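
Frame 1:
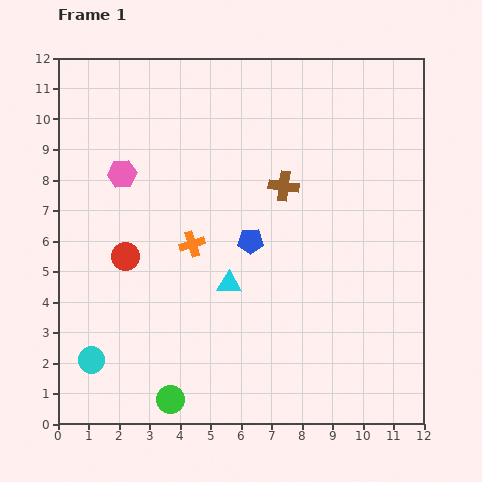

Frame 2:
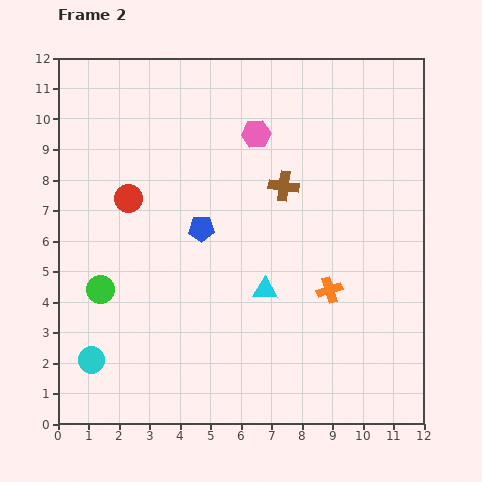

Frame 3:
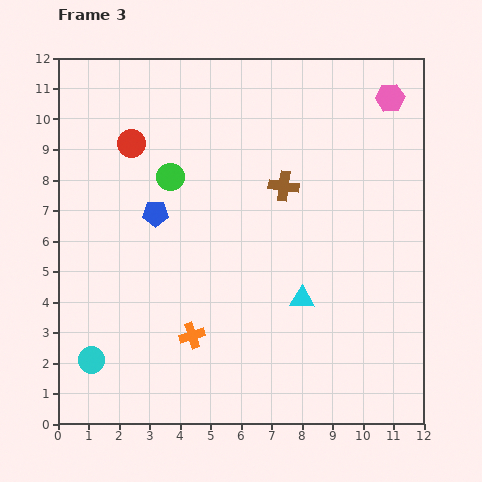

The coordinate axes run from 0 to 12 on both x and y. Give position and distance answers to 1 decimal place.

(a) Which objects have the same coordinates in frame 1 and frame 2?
the cyan circle, the brown cross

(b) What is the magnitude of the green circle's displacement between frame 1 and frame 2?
4.3

The green circle moved from (3.7, 0.8) to (1.4, 4.4), a distance of √(2.3² + 3.6²) ≈ 4.3.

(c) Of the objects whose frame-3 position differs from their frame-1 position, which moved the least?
the cyan triangle

(moved 2.5)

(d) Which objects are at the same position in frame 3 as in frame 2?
the cyan circle, the brown cross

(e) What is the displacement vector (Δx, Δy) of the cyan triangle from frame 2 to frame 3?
(1.2, -0.3)

The cyan triangle was at (6.8, 4.4) in frame 2 and (8.0, 4.1) in frame 3.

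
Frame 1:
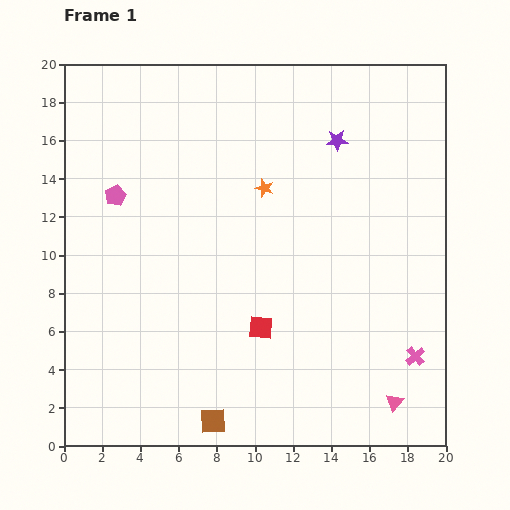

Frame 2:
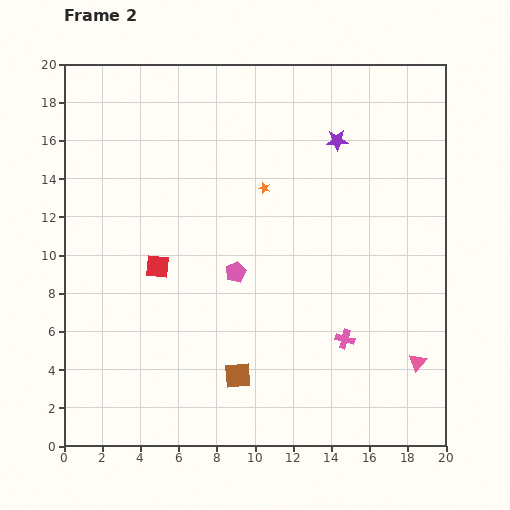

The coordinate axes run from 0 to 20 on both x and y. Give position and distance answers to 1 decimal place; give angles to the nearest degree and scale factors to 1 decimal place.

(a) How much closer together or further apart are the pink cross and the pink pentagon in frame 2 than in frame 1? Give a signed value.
-11.1

Distance in frame 1: 17.8. Distance in frame 2: 6.7.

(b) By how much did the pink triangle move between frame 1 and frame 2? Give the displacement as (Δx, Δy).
(1.2, 2.1)

The pink triangle was at (17.3, 2.3) in frame 1 and (18.5, 4.4) in frame 2.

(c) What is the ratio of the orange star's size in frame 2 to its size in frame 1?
0.6×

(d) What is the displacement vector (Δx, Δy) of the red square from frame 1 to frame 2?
(-5.4, 3.2)

The red square was at (10.3, 6.2) in frame 1 and (4.9, 9.4) in frame 2.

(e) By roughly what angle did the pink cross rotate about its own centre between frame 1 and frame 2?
33° counter-clockwise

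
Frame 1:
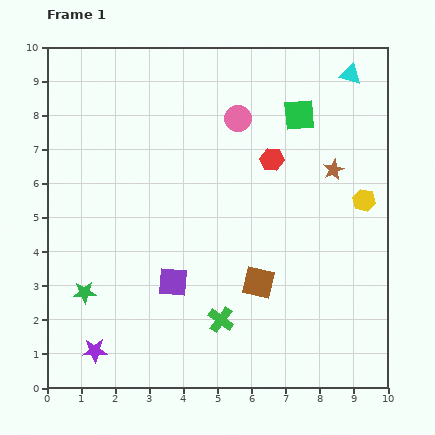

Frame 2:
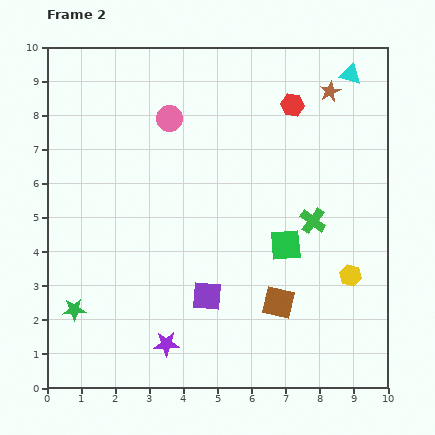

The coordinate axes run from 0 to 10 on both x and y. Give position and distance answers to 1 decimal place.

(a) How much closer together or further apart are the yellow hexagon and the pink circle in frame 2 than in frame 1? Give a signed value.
+2.6

Distance in frame 1: 4.4. Distance in frame 2: 7.0.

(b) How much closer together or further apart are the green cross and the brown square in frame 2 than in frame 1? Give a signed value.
+1.0

Distance in frame 1: 1.6. Distance in frame 2: 2.6.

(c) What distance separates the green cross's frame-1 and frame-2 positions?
4.0

The green cross moved from (5.1, 2.0) to (7.8, 4.9), a distance of √(2.7² + 2.9²) ≈ 4.0.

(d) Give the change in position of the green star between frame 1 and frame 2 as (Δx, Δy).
(-0.3, -0.5)

The green star was at (1.1, 2.8) in frame 1 and (0.8, 2.3) in frame 2.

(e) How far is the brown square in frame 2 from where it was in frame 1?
0.8

The brown square moved from (6.2, 3.1) to (6.8, 2.5), a distance of √(0.6² + 0.6²) ≈ 0.8.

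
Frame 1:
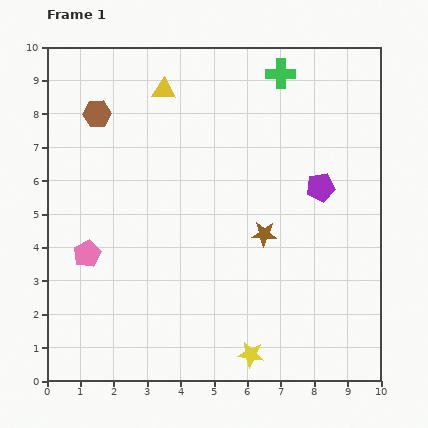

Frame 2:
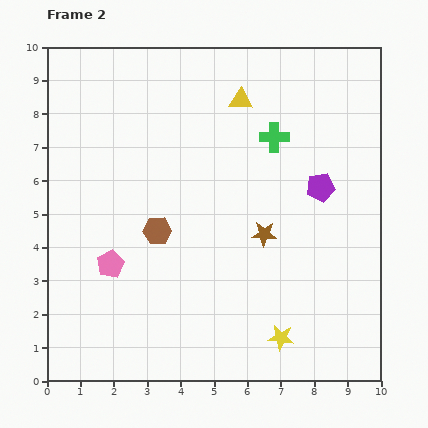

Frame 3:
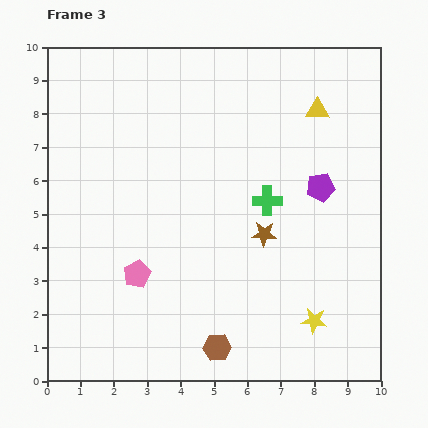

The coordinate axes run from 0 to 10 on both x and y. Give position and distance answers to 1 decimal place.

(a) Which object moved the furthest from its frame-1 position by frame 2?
the brown hexagon

(moved 3.9; next 2.3)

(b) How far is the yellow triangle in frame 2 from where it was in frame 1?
2.3

The yellow triangle moved from (3.5, 8.7) to (5.8, 8.4), a distance of √(2.3² + 0.3²) ≈ 2.3.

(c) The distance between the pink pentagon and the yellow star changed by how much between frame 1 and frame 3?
-0.2

Distance in frame 1: 5.7. Distance in frame 3: 5.5.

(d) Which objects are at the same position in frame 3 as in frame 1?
the brown star, the purple pentagon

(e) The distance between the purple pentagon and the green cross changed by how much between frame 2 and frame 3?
-0.5

Distance in frame 2: 2.1. Distance in frame 3: 1.6.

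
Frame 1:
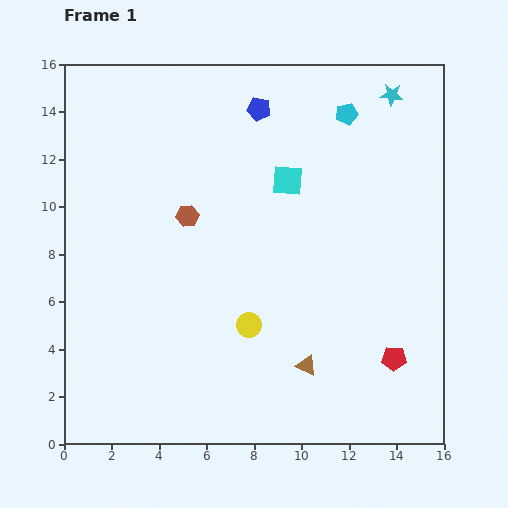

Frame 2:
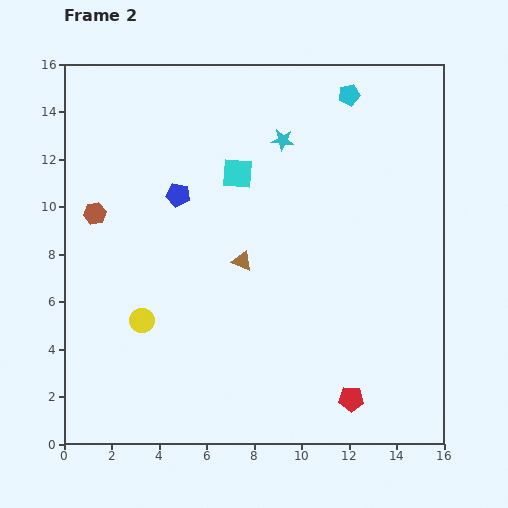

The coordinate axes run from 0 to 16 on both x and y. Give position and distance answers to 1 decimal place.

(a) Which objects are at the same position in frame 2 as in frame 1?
none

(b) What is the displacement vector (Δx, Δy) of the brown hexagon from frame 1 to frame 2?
(-3.9, 0.1)

The brown hexagon was at (5.2, 9.6) in frame 1 and (1.3, 9.7) in frame 2.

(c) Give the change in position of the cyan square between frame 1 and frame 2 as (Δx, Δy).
(-2.1, 0.3)

The cyan square was at (9.4, 11.1) in frame 1 and (7.3, 11.4) in frame 2.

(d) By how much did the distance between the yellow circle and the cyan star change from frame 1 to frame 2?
-1.8

Distance in frame 1: 11.4. Distance in frame 2: 9.6.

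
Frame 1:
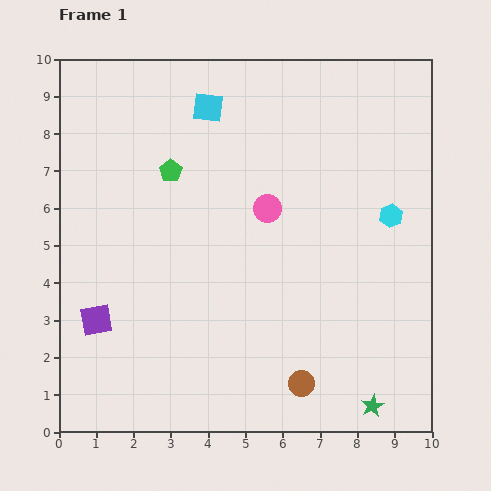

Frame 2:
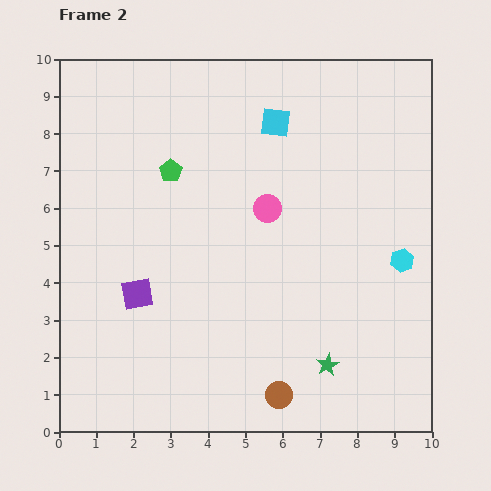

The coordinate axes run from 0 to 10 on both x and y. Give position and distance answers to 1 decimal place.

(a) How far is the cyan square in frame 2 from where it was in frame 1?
1.8

The cyan square moved from (4.0, 8.7) to (5.8, 8.3), a distance of √(1.8² + 0.4²) ≈ 1.8.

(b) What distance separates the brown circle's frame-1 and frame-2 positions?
0.7

The brown circle moved from (6.5, 1.3) to (5.9, 1.0), a distance of √(0.6² + 0.3²) ≈ 0.7.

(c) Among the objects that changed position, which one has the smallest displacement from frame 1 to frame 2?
the brown circle

(moved 0.7)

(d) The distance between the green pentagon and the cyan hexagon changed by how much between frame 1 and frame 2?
+0.6

Distance in frame 1: 6.0. Distance in frame 2: 6.6.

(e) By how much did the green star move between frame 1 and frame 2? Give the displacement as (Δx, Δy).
(-1.2, 1.1)

The green star was at (8.4, 0.7) in frame 1 and (7.2, 1.8) in frame 2.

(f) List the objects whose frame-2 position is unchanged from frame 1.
the pink circle, the green pentagon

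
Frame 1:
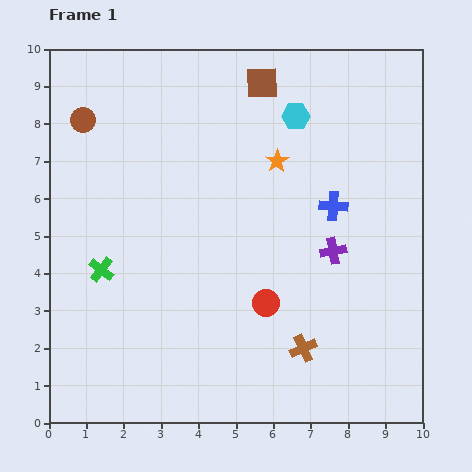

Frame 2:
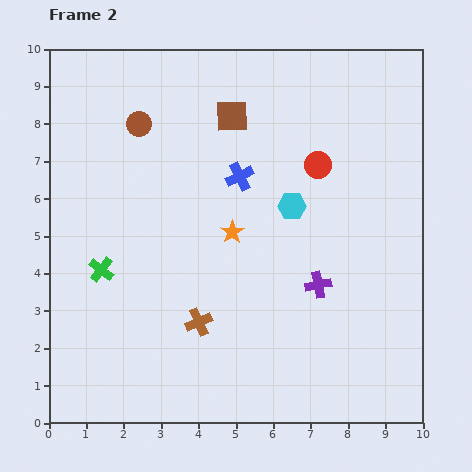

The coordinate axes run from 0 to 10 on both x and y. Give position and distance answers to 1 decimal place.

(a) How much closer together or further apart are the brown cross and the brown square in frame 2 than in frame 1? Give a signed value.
-1.6

Distance in frame 1: 7.2. Distance in frame 2: 5.6.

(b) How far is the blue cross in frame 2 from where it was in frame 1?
2.6

The blue cross moved from (7.6, 5.8) to (5.1, 6.6), a distance of √(2.5² + 0.8²) ≈ 2.6.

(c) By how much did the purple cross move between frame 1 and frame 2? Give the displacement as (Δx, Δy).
(-0.4, -0.9)

The purple cross was at (7.6, 4.6) in frame 1 and (7.2, 3.7) in frame 2.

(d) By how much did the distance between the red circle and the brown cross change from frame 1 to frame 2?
+3.7

Distance in frame 1: 1.6. Distance in frame 2: 5.3.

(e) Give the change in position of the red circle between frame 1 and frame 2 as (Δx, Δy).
(1.4, 3.7)

The red circle was at (5.8, 3.2) in frame 1 and (7.2, 6.9) in frame 2.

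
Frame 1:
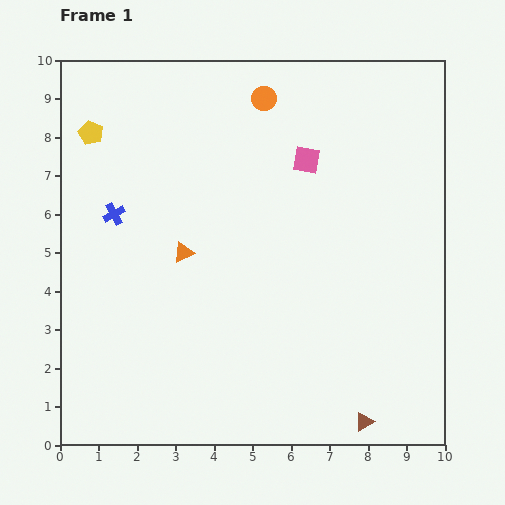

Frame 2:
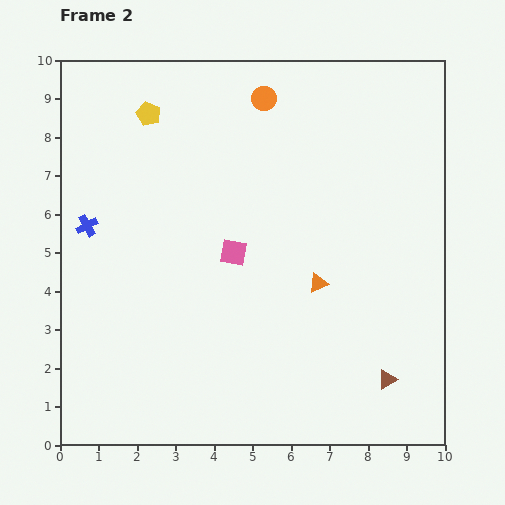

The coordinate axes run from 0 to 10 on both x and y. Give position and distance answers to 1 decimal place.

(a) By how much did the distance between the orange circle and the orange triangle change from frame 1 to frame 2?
+0.5

Distance in frame 1: 4.5. Distance in frame 2: 5.0.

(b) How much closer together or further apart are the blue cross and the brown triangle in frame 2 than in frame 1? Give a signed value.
+0.3

Distance in frame 1: 8.5. Distance in frame 2: 8.8.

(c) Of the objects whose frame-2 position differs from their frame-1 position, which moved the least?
the blue cross

(moved 0.8)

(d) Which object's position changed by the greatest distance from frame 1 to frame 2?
the orange triangle

(moved 3.6; next 3.1)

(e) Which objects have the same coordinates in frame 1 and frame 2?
the orange circle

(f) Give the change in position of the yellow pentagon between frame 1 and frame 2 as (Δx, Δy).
(1.5, 0.5)

The yellow pentagon was at (0.8, 8.1) in frame 1 and (2.3, 8.6) in frame 2.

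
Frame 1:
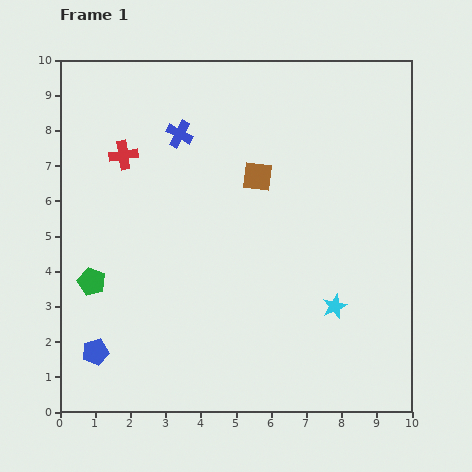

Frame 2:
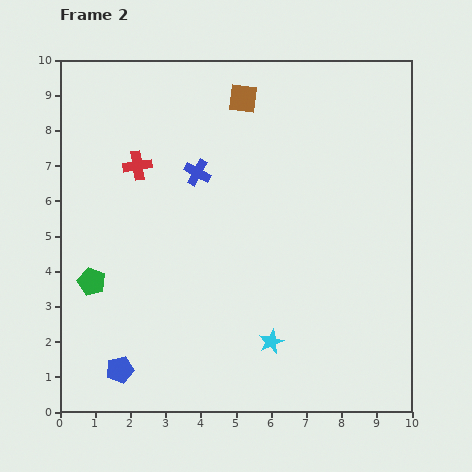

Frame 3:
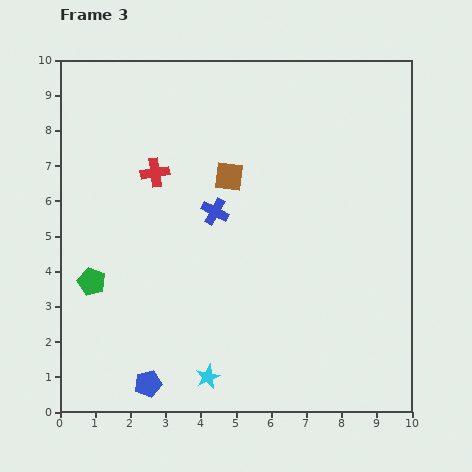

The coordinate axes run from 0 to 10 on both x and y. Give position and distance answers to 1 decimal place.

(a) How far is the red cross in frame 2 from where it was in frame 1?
0.5

The red cross moved from (1.8, 7.3) to (2.2, 7.0), a distance of √(0.4² + 0.3²) ≈ 0.5.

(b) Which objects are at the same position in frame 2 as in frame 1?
the green pentagon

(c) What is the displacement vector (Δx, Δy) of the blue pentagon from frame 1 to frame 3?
(1.5, -0.9)

The blue pentagon was at (1.0, 1.7) in frame 1 and (2.5, 0.8) in frame 3.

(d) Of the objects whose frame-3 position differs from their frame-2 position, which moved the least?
the red cross

(moved 0.5)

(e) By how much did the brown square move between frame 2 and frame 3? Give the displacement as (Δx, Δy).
(-0.4, -2.2)

The brown square was at (5.2, 8.9) in frame 2 and (4.8, 6.7) in frame 3.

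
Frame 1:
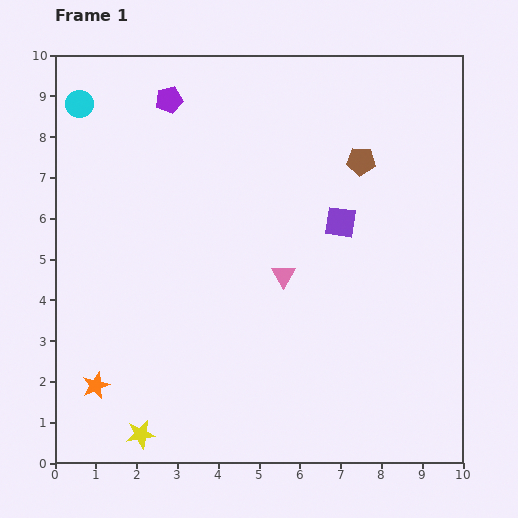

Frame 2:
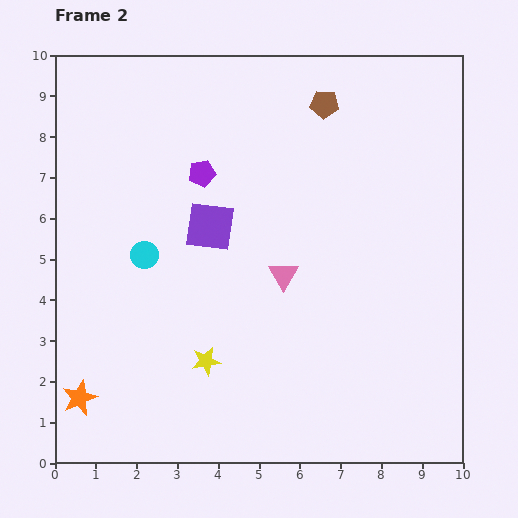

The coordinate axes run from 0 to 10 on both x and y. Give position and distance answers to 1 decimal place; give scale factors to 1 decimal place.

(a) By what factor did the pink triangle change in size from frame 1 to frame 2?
1.3×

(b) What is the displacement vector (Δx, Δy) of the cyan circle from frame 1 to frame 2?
(1.6, -3.7)

The cyan circle was at (0.6, 8.8) in frame 1 and (2.2, 5.1) in frame 2.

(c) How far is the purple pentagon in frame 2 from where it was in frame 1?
2.0

The purple pentagon moved from (2.8, 8.9) to (3.6, 7.1), a distance of √(0.8² + 1.8²) ≈ 2.0.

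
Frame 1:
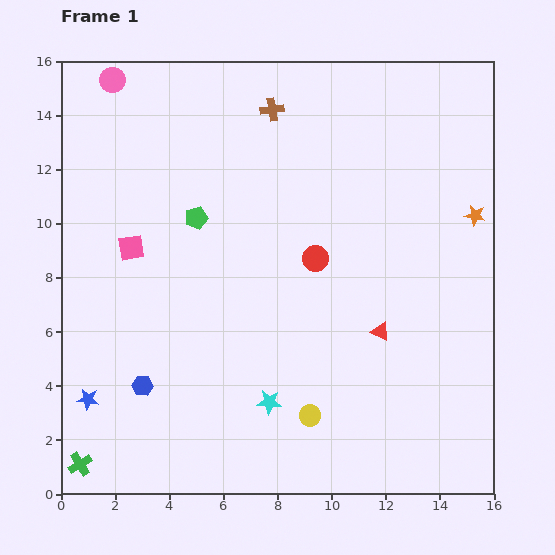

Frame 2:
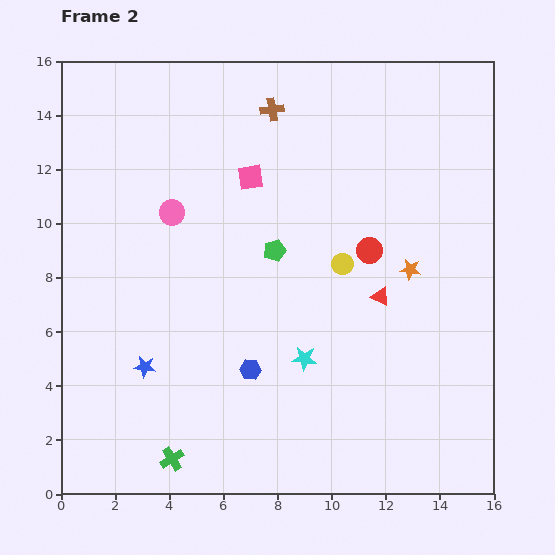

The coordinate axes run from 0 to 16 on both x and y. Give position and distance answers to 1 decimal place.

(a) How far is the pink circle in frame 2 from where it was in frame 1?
5.4

The pink circle moved from (1.9, 15.3) to (4.1, 10.4), a distance of √(2.2² + 4.9²) ≈ 5.4.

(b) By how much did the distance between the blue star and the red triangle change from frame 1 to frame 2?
-2.0

Distance in frame 1: 11.1. Distance in frame 2: 9.1.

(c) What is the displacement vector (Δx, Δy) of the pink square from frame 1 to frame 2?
(4.4, 2.6)

The pink square was at (2.6, 9.1) in frame 1 and (7.0, 11.7) in frame 2.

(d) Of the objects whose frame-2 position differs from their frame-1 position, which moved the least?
the red triangle

(moved 1.3)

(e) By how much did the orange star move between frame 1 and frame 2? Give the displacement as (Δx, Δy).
(-2.4, -2.0)

The orange star was at (15.3, 10.3) in frame 1 and (12.9, 8.3) in frame 2.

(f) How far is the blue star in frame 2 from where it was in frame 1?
2.4

The blue star moved from (1.0, 3.5) to (3.1, 4.7), a distance of √(2.1² + 1.2²) ≈ 2.4.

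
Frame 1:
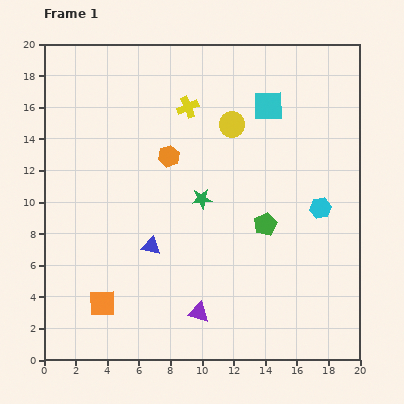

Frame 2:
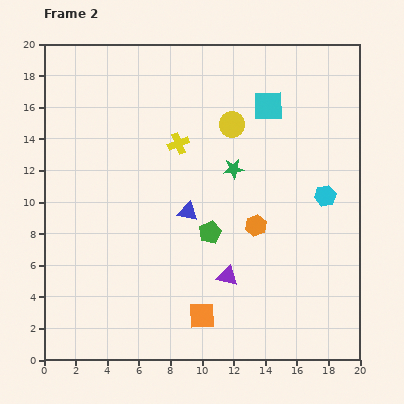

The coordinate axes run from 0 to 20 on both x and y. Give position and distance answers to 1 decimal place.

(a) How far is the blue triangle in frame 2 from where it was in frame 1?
3.2

The blue triangle moved from (6.8, 7.2) to (9.1, 9.4), a distance of √(2.3² + 2.2²) ≈ 3.2.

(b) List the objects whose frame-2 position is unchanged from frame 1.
the cyan square, the yellow circle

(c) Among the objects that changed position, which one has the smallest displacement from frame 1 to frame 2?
the cyan hexagon

(moved 0.9)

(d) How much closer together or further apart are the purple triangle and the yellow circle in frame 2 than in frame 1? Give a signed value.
-2.5

Distance in frame 1: 12.1. Distance in frame 2: 9.6.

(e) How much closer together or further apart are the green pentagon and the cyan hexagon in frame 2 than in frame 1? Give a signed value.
+4.1

Distance in frame 1: 3.6. Distance in frame 2: 7.7.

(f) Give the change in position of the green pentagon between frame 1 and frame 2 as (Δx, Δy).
(-3.5, -0.5)

The green pentagon was at (14.0, 8.6) in frame 1 and (10.5, 8.1) in frame 2.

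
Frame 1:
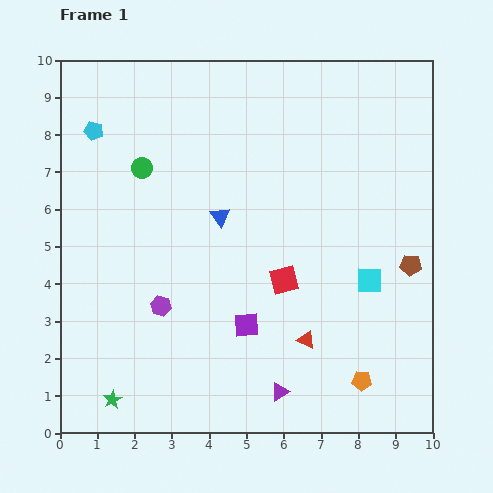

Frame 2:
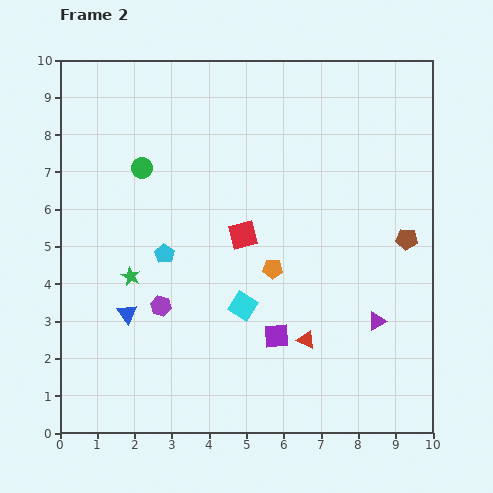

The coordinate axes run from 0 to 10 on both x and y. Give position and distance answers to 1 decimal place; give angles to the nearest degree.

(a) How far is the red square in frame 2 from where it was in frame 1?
1.6

The red square moved from (6.0, 4.1) to (4.9, 5.3), a distance of √(1.1² + 1.2²) ≈ 1.6.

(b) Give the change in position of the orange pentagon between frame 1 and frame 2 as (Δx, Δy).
(-2.4, 3.0)

The orange pentagon was at (8.1, 1.4) in frame 1 and (5.7, 4.4) in frame 2.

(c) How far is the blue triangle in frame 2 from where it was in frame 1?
3.6

The blue triangle moved from (4.3, 5.8) to (1.8, 3.2), a distance of √(2.5² + 2.6²) ≈ 3.6.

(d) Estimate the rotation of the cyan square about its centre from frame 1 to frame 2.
31° clockwise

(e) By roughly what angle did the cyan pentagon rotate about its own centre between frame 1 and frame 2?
19° clockwise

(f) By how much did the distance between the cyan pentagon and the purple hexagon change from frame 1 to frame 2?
-3.6

Distance in frame 1: 5.0. Distance in frame 2: 1.4.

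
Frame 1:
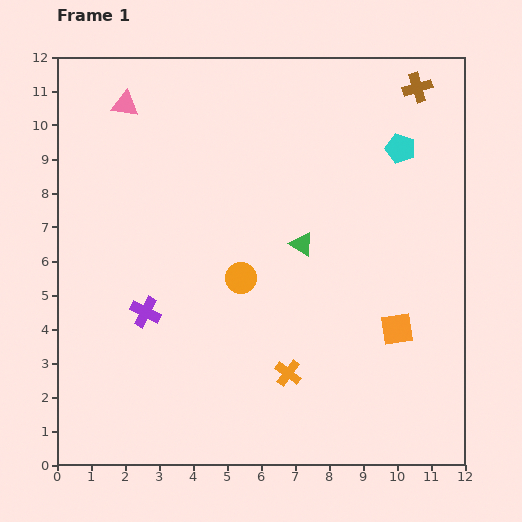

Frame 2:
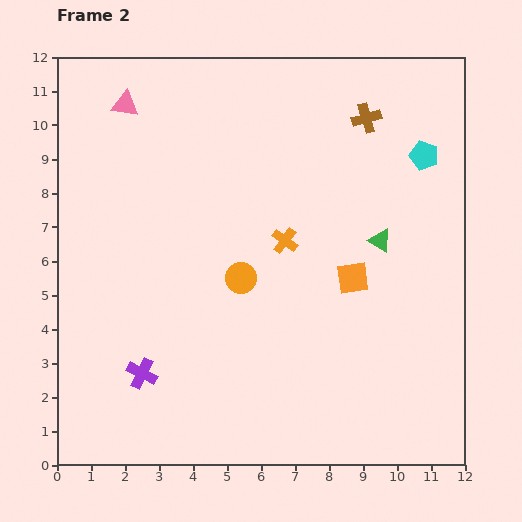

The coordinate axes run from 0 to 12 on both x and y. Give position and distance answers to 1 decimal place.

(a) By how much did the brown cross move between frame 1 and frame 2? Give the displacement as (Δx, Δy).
(-1.5, -0.9)

The brown cross was at (10.6, 11.1) in frame 1 and (9.1, 10.2) in frame 2.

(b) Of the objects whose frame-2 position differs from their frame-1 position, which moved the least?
the cyan pentagon

(moved 0.7)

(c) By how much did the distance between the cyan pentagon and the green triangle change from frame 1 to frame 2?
-1.2

Distance in frame 1: 4.0. Distance in frame 2: 2.8.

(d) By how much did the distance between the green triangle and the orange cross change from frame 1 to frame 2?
-1.0

Distance in frame 1: 3.8. Distance in frame 2: 2.8.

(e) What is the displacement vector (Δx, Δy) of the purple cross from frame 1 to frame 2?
(-0.1, -1.8)

The purple cross was at (2.6, 4.5) in frame 1 and (2.5, 2.7) in frame 2.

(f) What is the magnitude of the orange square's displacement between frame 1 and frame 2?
2.0

The orange square moved from (10.0, 4.0) to (8.7, 5.5), a distance of √(1.3² + 1.5²) ≈ 2.0.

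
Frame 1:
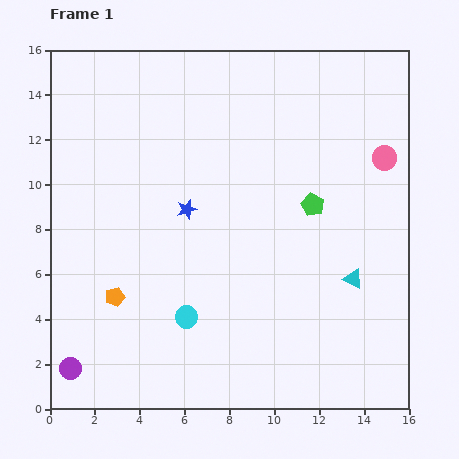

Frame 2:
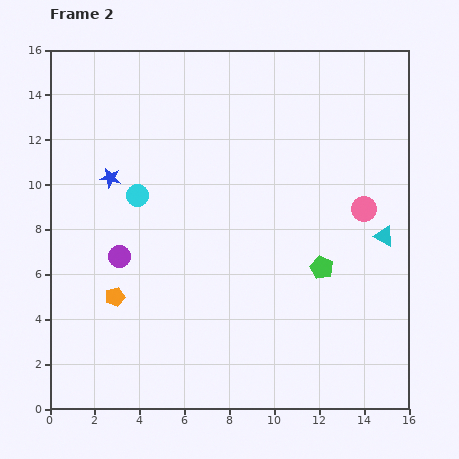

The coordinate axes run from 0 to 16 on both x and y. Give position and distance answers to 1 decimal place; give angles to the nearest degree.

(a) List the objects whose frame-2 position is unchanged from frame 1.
the orange pentagon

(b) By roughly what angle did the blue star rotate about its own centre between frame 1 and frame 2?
27° clockwise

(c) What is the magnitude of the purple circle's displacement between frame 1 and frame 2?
5.5

The purple circle moved from (0.9, 1.8) to (3.1, 6.8), a distance of √(2.2² + 5.0²) ≈ 5.5.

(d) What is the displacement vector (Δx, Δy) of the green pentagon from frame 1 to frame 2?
(0.4, -2.8)

The green pentagon was at (11.7, 9.1) in frame 1 and (12.1, 6.3) in frame 2.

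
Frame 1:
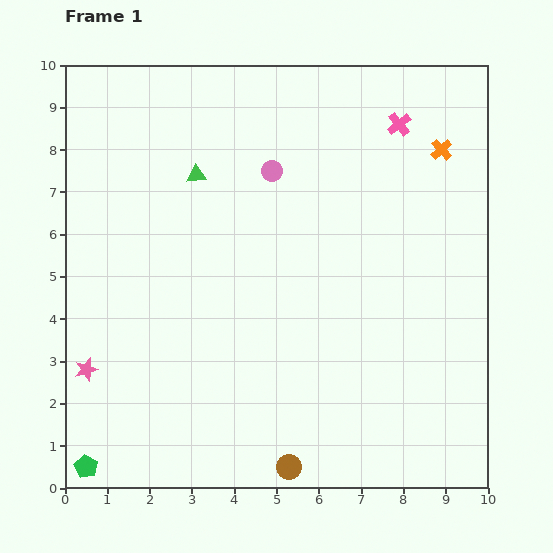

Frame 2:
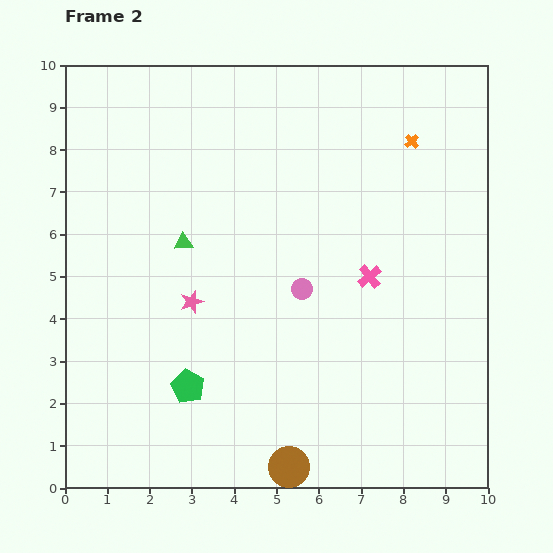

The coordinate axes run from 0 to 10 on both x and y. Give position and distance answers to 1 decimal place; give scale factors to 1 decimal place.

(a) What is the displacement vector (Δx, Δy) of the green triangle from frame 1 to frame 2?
(-0.3, -1.6)

The green triangle was at (3.1, 7.4) in frame 1 and (2.8, 5.8) in frame 2.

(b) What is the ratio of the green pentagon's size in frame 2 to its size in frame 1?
1.4×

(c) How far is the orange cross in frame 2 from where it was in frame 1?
0.7

The orange cross moved from (8.9, 8.0) to (8.2, 8.2), a distance of √(0.7² + 0.2²) ≈ 0.7.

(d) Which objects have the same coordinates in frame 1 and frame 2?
the brown circle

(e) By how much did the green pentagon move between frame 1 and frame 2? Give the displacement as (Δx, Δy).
(2.4, 1.9)

The green pentagon was at (0.5, 0.5) in frame 1 and (2.9, 2.4) in frame 2.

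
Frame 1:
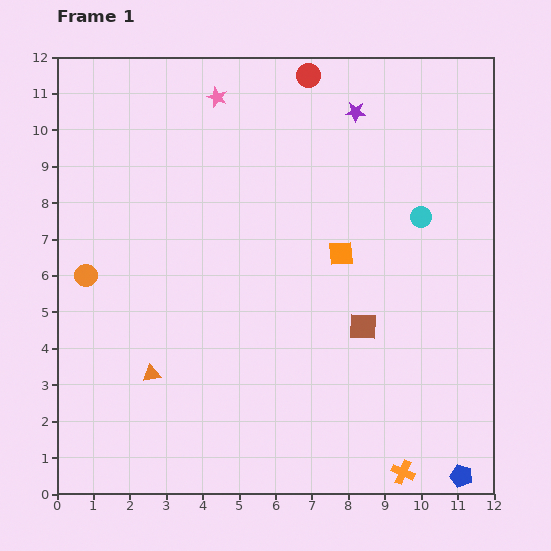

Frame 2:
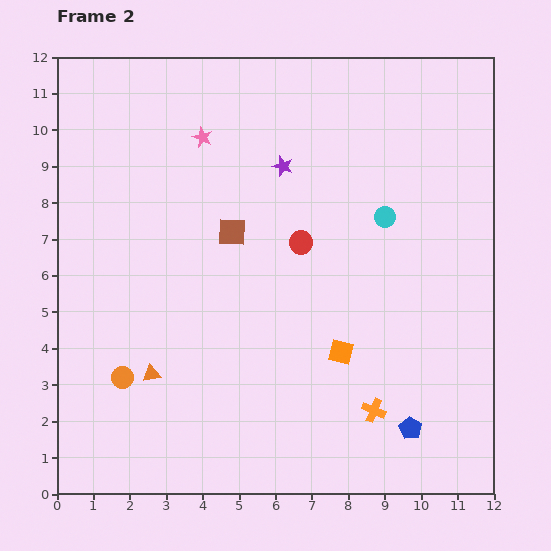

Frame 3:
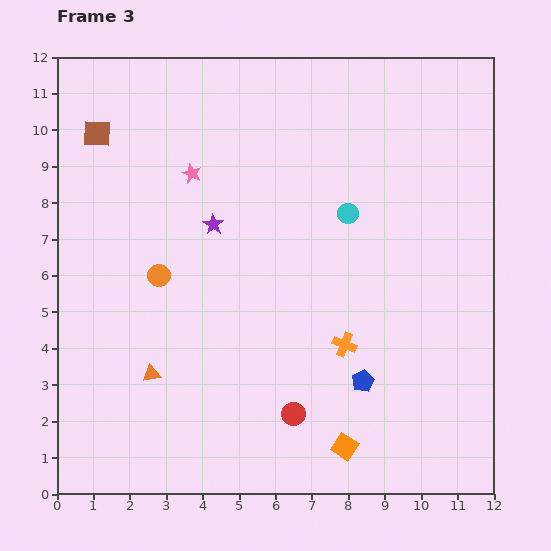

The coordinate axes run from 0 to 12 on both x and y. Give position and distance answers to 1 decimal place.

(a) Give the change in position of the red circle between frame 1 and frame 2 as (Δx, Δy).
(-0.2, -4.6)

The red circle was at (6.9, 11.5) in frame 1 and (6.7, 6.9) in frame 2.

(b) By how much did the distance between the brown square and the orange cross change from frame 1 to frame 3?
+4.8

Distance in frame 1: 4.1. Distance in frame 3: 8.9.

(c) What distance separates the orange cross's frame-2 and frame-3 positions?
2.0

The orange cross moved from (8.7, 2.3) to (7.9, 4.1), a distance of √(0.8² + 1.8²) ≈ 2.0.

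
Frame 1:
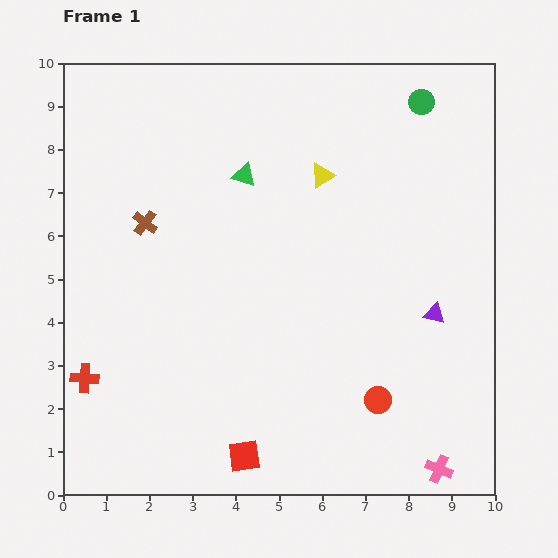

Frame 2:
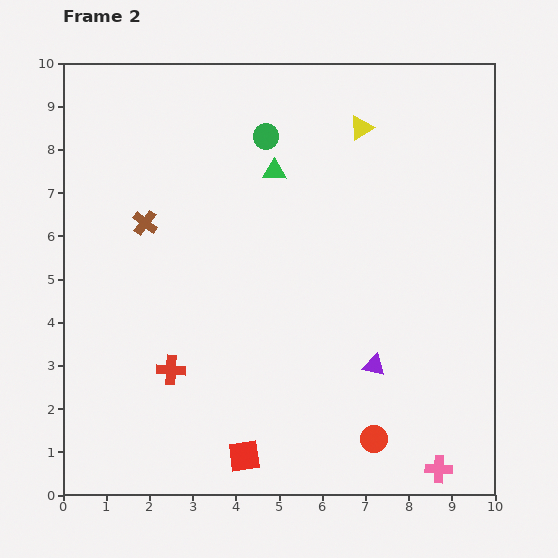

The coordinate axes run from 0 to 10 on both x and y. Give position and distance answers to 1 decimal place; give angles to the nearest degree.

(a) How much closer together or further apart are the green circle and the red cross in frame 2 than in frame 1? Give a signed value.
-4.3

Distance in frame 1: 10.1. Distance in frame 2: 5.8.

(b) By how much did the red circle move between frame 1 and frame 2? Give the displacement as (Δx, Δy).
(-0.1, -0.9)

The red circle was at (7.3, 2.2) in frame 1 and (7.2, 1.3) in frame 2.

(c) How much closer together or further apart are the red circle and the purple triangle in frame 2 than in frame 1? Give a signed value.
-0.7

Distance in frame 1: 2.4. Distance in frame 2: 1.7.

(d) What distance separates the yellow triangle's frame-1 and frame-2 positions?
1.4

The yellow triangle moved from (6.0, 7.4) to (6.9, 8.5), a distance of √(0.9² + 1.1²) ≈ 1.4.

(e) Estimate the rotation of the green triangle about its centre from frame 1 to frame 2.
17° counter-clockwise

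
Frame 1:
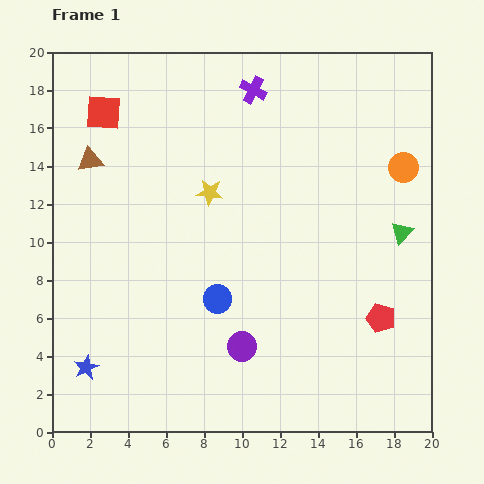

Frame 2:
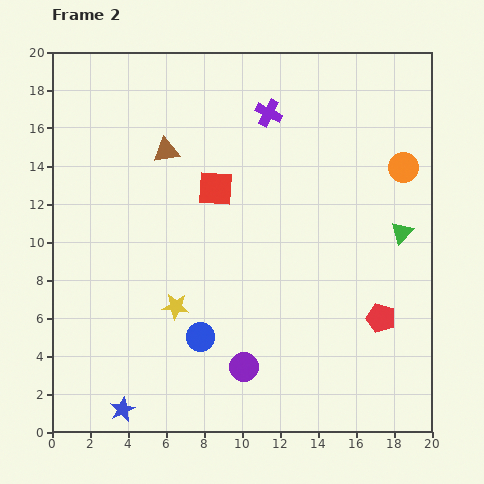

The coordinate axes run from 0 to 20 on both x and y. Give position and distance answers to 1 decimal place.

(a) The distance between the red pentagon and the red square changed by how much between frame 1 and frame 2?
-7.2

Distance in frame 1: 18.2. Distance in frame 2: 11.0.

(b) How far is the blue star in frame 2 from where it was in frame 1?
2.9

The blue star moved from (1.8, 3.4) to (3.7, 1.2), a distance of √(1.9² + 2.2²) ≈ 2.9.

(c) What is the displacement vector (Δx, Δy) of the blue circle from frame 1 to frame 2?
(-0.9, -2.0)

The blue circle was at (8.7, 7.0) in frame 1 and (7.8, 5.0) in frame 2.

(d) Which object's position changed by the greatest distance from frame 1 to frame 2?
the red square

(moved 7.1; next 6.3)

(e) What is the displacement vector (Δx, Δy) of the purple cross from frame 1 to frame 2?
(0.8, -1.2)

The purple cross was at (10.6, 18.0) in frame 1 and (11.4, 16.8) in frame 2.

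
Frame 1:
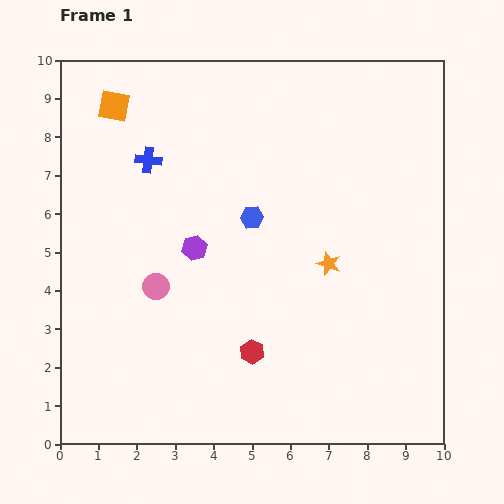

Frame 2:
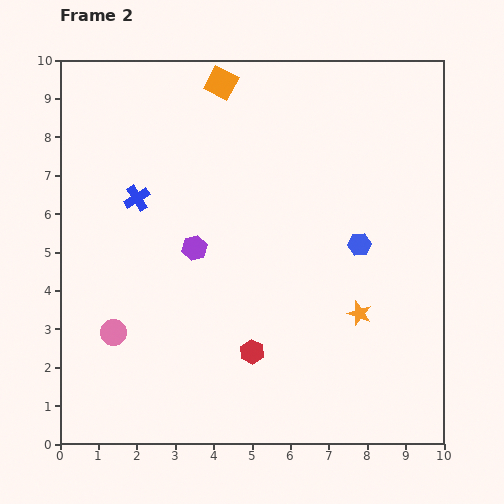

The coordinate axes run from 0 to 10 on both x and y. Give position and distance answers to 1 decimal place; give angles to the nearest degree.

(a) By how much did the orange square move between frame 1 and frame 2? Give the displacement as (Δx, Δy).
(2.8, 0.6)

The orange square was at (1.4, 8.8) in frame 1 and (4.2, 9.4) in frame 2.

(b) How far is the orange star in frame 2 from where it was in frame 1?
1.5

The orange star moved from (7.0, 4.7) to (7.8, 3.4), a distance of √(0.8² + 1.3²) ≈ 1.5.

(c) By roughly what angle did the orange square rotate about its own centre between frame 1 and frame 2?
18° clockwise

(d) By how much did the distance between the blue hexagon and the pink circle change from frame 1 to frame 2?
+3.7

Distance in frame 1: 3.1. Distance in frame 2: 6.8.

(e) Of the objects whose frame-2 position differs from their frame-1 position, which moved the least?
the blue cross

(moved 1.0)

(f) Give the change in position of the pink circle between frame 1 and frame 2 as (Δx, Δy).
(-1.1, -1.2)

The pink circle was at (2.5, 4.1) in frame 1 and (1.4, 2.9) in frame 2.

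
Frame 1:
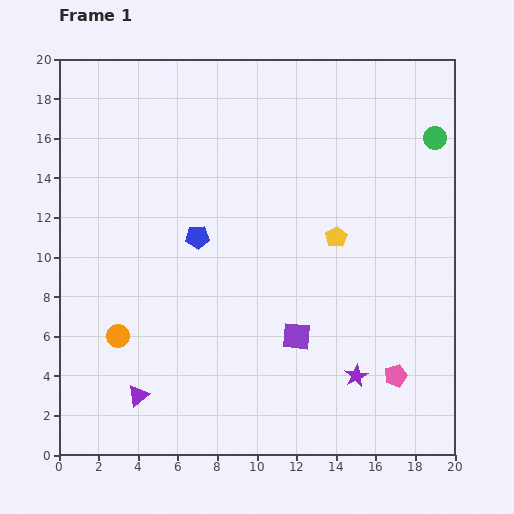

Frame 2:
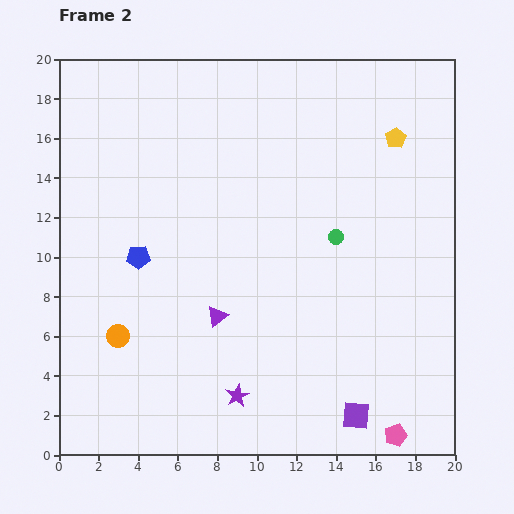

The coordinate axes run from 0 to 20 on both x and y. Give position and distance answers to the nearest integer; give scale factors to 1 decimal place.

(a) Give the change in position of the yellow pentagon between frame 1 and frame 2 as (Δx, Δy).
(3, 5)

The yellow pentagon was at (14, 11) in frame 1 and (17, 16) in frame 2.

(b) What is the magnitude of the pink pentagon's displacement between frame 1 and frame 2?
3

The pink pentagon moved from (17, 4) to (17, 1), a distance of √(0² + 3²) ≈ 3.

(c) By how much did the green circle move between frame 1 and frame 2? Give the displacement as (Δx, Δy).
(-5, -5)

The green circle was at (19, 16) in frame 1 and (14, 11) in frame 2.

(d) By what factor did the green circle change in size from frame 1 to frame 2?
0.7×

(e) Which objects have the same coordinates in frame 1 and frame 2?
the orange circle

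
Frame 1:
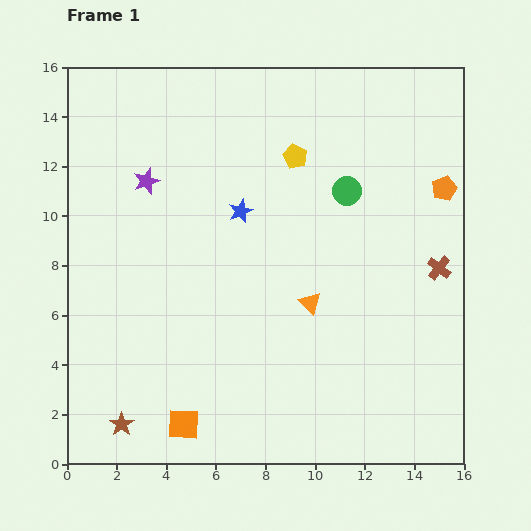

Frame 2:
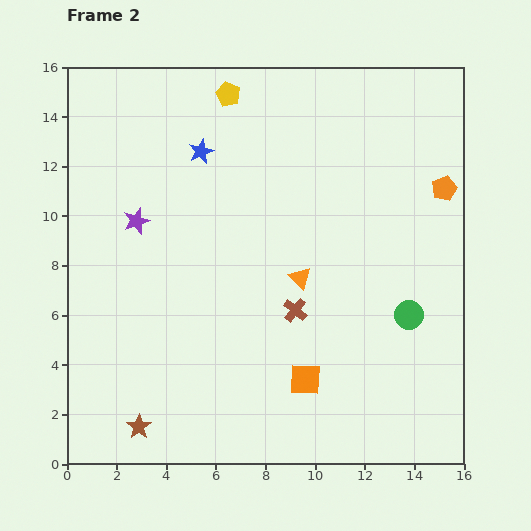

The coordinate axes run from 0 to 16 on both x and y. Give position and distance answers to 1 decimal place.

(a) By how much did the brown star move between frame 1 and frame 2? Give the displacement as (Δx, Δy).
(0.7, -0.1)

The brown star was at (2.2, 1.6) in frame 1 and (2.9, 1.5) in frame 2.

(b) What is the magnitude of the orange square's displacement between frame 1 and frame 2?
5.2

The orange square moved from (4.7, 1.6) to (9.6, 3.4), a distance of √(4.9² + 1.8²) ≈ 5.2.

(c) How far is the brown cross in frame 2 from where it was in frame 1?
6.0

The brown cross moved from (15.0, 7.9) to (9.2, 6.2), a distance of √(5.8² + 1.7²) ≈ 6.0.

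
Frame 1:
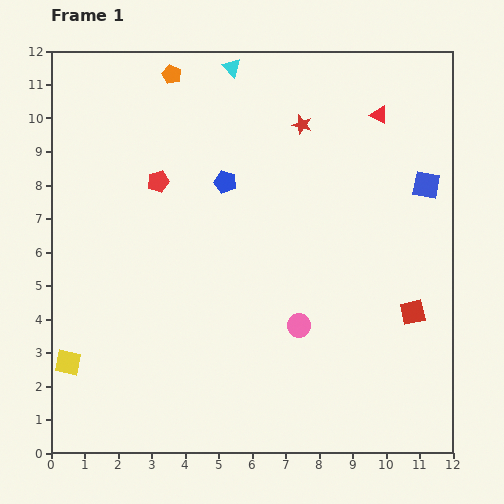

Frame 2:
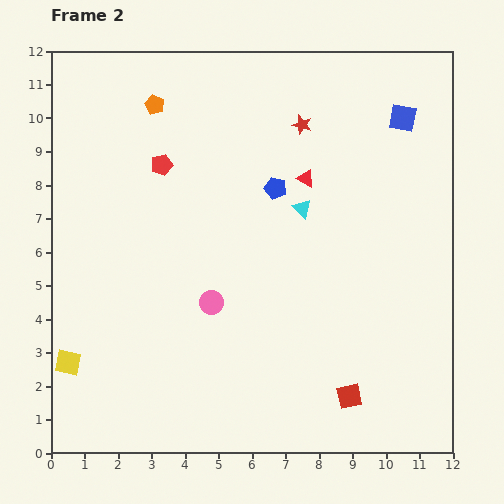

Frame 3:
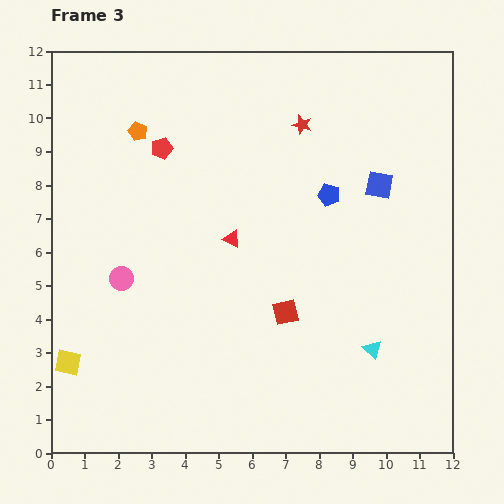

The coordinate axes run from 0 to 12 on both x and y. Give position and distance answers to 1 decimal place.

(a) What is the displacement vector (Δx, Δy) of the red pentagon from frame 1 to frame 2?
(0.1, 0.5)

The red pentagon was at (3.2, 8.1) in frame 1 and (3.3, 8.6) in frame 2.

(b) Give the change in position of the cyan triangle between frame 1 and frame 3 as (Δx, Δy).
(4.2, -8.4)

The cyan triangle was at (5.4, 11.5) in frame 1 and (9.6, 3.1) in frame 3.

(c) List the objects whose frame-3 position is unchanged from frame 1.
the red star, the yellow square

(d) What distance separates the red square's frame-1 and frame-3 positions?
3.8

The red square moved from (10.8, 4.2) to (7.0, 4.2), a distance of √(3.8² + 0.0²) ≈ 3.8.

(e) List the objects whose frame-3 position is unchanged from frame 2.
the red star, the yellow square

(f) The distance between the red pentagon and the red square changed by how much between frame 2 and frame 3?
-2.8

Distance in frame 2: 8.9. Distance in frame 3: 6.1.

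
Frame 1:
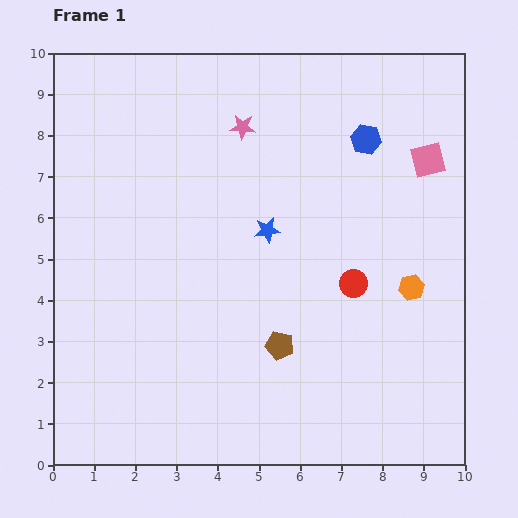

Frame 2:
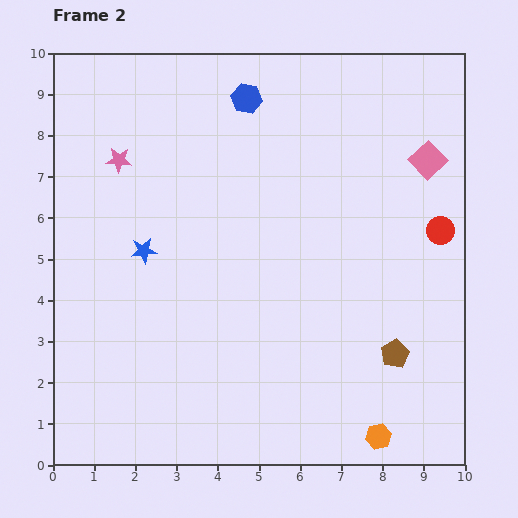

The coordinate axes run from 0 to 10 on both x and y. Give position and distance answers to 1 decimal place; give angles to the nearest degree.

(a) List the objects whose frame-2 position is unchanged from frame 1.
the pink square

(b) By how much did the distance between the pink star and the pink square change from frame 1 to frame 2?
+2.9

Distance in frame 1: 4.6. Distance in frame 2: 7.5.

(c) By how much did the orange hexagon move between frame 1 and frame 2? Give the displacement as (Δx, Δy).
(-0.8, -3.6)

The orange hexagon was at (8.7, 4.3) in frame 1 and (7.9, 0.7) in frame 2.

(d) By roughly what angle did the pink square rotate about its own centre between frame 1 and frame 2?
29° counter-clockwise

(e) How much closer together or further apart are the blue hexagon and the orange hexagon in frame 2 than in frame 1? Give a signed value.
+5.0

Distance in frame 1: 3.8. Distance in frame 2: 8.8.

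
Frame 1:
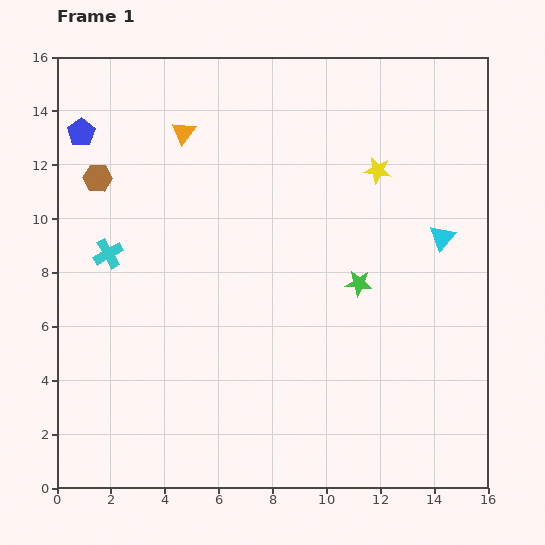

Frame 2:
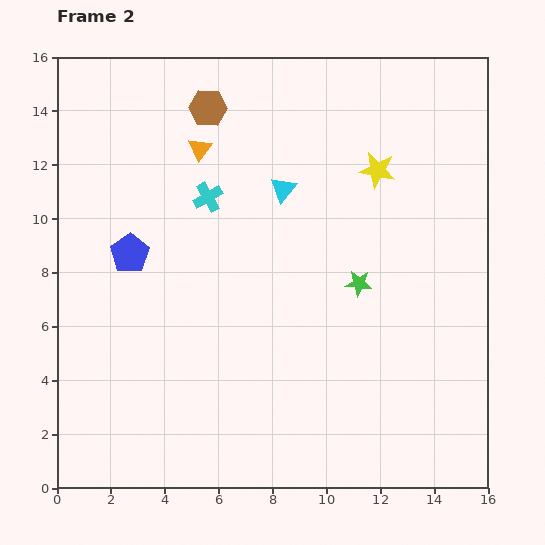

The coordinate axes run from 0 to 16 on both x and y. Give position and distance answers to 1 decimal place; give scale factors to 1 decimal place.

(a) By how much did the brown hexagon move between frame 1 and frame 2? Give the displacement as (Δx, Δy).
(4.1, 2.6)

The brown hexagon was at (1.5, 11.5) in frame 1 and (5.6, 14.1) in frame 2.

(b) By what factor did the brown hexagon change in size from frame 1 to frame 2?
1.3×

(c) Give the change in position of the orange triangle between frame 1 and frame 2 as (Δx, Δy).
(0.6, -0.6)

The orange triangle was at (4.7, 13.2) in frame 1 and (5.3, 12.6) in frame 2.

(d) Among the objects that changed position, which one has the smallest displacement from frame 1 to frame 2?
the orange triangle

(moved 0.8)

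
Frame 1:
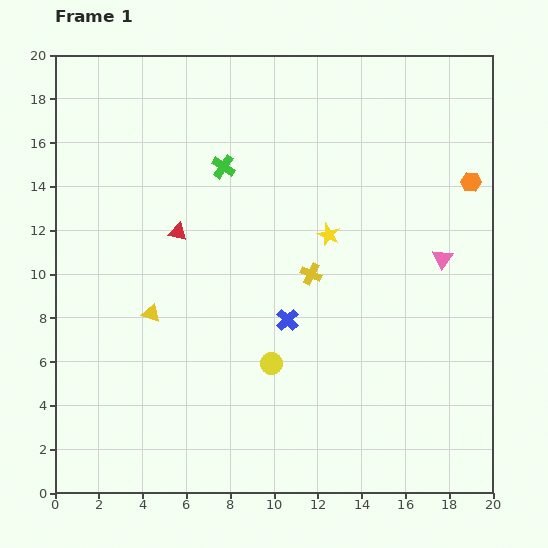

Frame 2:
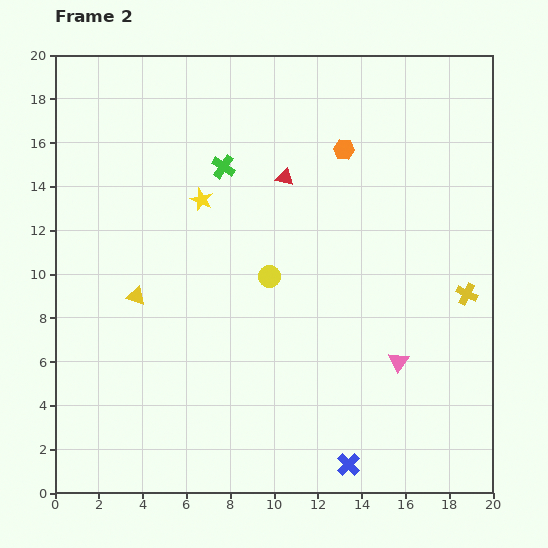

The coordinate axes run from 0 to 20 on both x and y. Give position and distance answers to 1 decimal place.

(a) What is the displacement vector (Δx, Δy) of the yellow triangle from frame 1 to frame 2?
(-0.7, 0.8)

The yellow triangle was at (4.4, 8.2) in frame 1 and (3.7, 9.0) in frame 2.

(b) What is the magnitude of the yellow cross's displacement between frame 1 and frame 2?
7.2

The yellow cross moved from (11.7, 10.0) to (18.8, 9.1), a distance of √(7.1² + 0.9²) ≈ 7.2.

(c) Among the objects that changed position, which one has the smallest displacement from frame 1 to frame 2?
the yellow triangle

(moved 1.1)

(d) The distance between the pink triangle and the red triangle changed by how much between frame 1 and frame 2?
-2.3

Distance in frame 1: 12.2. Distance in frame 2: 9.9.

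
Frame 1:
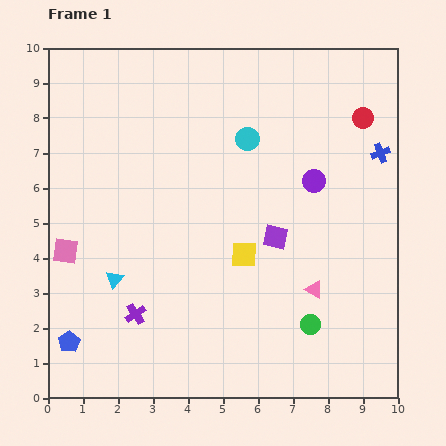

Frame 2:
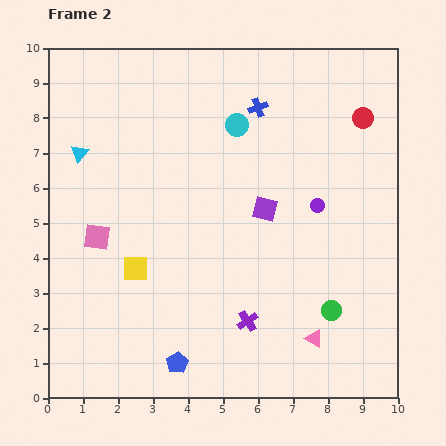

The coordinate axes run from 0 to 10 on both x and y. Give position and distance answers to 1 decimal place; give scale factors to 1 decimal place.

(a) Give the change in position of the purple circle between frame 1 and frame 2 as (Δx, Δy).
(0.1, -0.7)

The purple circle was at (7.6, 6.2) in frame 1 and (7.7, 5.5) in frame 2.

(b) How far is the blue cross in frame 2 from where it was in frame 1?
3.7

The blue cross moved from (9.5, 7.0) to (6.0, 8.3), a distance of √(3.5² + 1.3²) ≈ 3.7.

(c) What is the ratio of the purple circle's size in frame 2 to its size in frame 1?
0.6×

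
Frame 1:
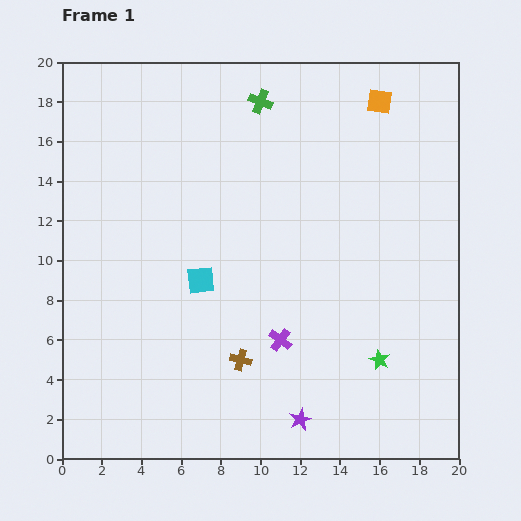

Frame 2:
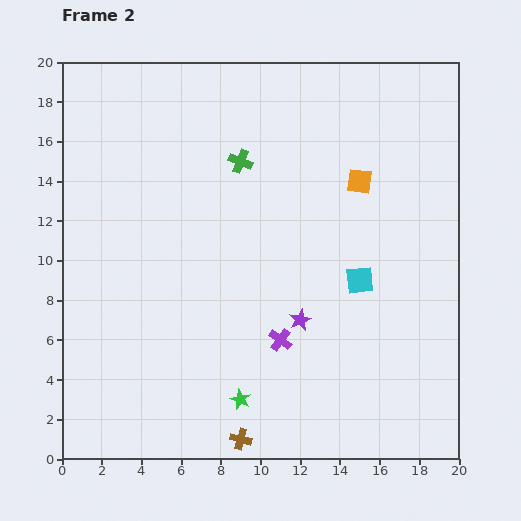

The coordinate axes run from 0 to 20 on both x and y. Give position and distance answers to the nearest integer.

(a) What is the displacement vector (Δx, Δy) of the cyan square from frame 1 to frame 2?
(8, 0)

The cyan square was at (7, 9) in frame 1 and (15, 9) in frame 2.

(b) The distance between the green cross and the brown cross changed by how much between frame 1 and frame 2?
+1

Distance in frame 1: 13. Distance in frame 2: 14.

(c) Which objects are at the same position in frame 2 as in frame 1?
the purple cross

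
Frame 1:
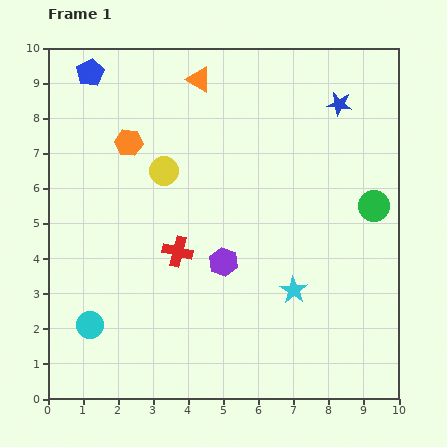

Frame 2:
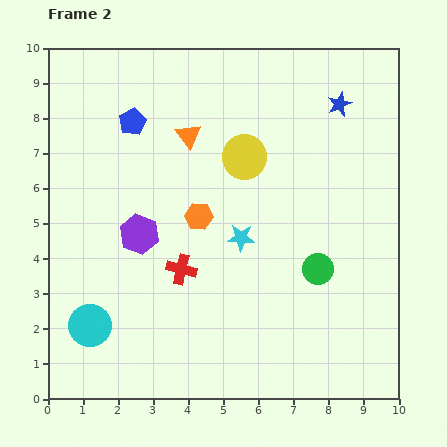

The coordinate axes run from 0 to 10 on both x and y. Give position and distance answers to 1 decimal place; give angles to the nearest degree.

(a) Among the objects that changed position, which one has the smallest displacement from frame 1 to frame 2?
the red cross

(moved 0.5)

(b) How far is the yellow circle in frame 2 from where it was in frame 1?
2.3

The yellow circle moved from (3.3, 6.5) to (5.6, 6.9), a distance of √(2.3² + 0.4²) ≈ 2.3.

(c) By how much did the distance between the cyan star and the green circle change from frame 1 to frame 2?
-0.9

Distance in frame 1: 3.3. Distance in frame 2: 2.4.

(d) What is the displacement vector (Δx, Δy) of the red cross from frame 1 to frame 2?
(0.1, -0.5)

The red cross was at (3.7, 4.2) in frame 1 and (3.8, 3.7) in frame 2.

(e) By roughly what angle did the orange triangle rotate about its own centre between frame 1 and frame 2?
23° clockwise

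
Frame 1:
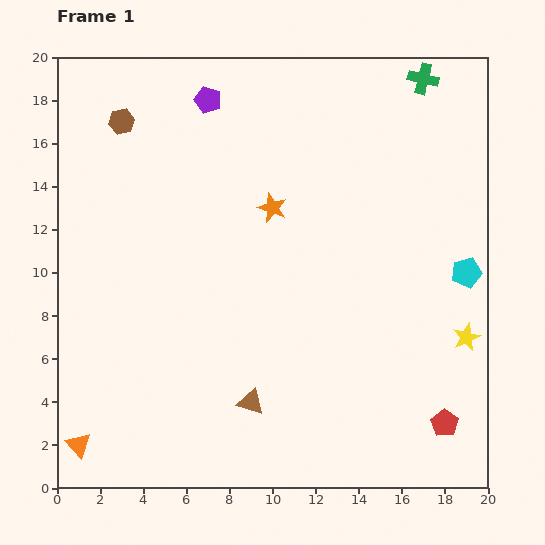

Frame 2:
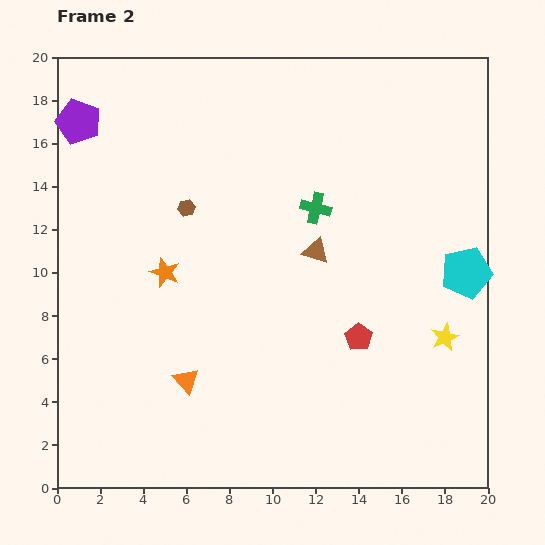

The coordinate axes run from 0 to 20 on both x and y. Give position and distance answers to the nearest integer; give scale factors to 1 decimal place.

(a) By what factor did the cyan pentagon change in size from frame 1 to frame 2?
1.7×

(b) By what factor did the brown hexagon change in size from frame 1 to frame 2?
0.7×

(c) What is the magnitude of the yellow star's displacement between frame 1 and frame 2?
1

The yellow star moved from (19, 7) to (18, 7), a distance of √(1² + 0²) ≈ 1.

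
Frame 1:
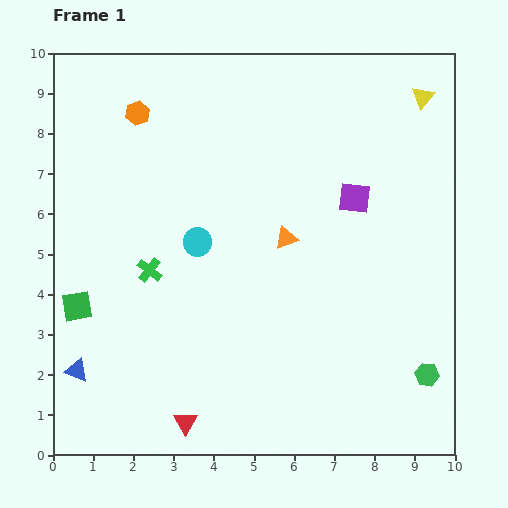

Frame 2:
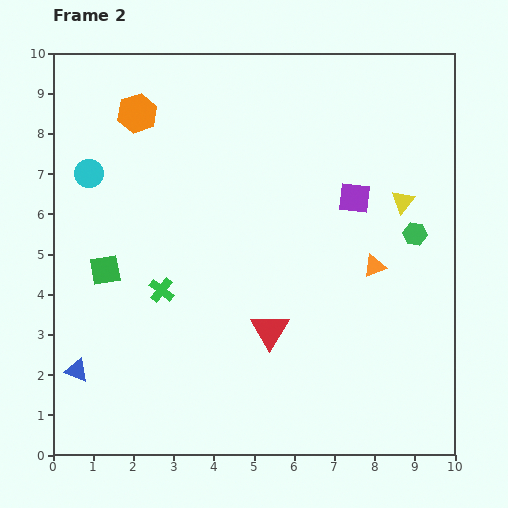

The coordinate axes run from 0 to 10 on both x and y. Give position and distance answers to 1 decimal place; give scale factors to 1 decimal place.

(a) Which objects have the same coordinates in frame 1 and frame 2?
the purple square, the blue triangle, the orange hexagon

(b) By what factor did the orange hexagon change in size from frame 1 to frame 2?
1.6×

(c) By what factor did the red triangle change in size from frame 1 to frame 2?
1.6×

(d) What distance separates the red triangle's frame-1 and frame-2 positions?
3.1

The red triangle moved from (3.3, 0.8) to (5.4, 3.1), a distance of √(2.1² + 2.3²) ≈ 3.1.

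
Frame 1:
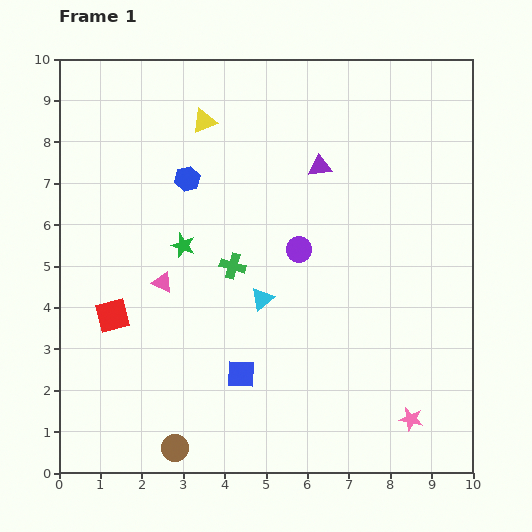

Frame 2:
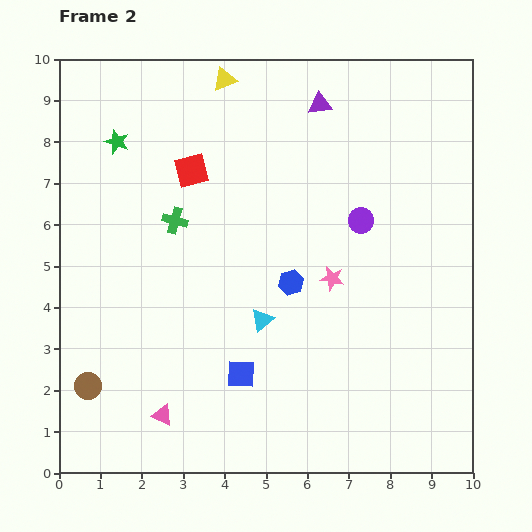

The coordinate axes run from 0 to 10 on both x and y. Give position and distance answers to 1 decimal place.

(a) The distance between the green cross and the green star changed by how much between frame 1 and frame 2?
+1.1

Distance in frame 1: 1.3. Distance in frame 2: 2.4.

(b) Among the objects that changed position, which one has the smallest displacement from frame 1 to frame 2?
the cyan triangle

(moved 0.5)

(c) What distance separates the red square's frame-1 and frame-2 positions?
4.0

The red square moved from (1.3, 3.8) to (3.2, 7.3), a distance of √(1.9² + 3.5²) ≈ 4.0.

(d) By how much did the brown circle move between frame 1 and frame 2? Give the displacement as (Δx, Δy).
(-2.1, 1.5)

The brown circle was at (2.8, 0.6) in frame 1 and (0.7, 2.1) in frame 2.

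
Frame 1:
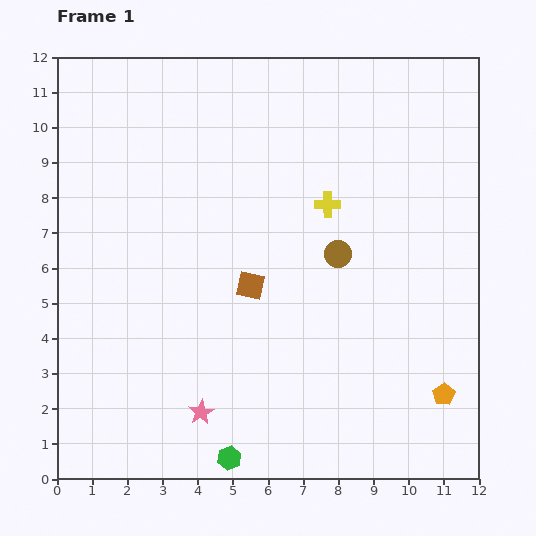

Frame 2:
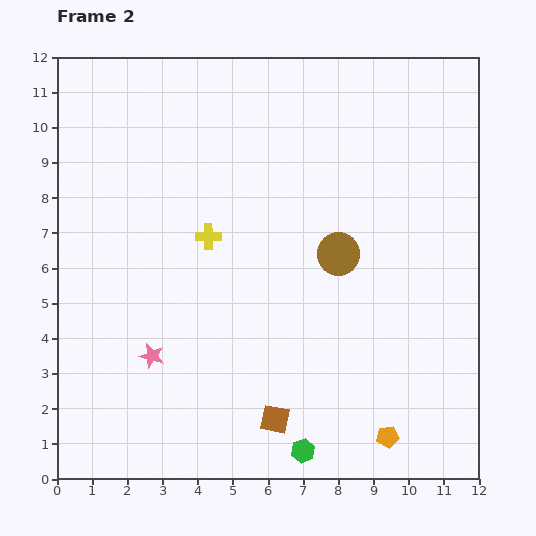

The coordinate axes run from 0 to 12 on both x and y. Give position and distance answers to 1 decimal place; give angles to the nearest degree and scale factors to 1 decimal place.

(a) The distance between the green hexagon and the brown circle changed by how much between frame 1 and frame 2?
-0.9

Distance in frame 1: 6.6. Distance in frame 2: 5.7.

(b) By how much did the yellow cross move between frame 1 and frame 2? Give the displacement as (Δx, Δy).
(-3.4, -0.9)

The yellow cross was at (7.7, 7.8) in frame 1 and (4.3, 6.9) in frame 2.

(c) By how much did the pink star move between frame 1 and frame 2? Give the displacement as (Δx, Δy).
(-1.4, 1.6)

The pink star was at (4.1, 1.9) in frame 1 and (2.7, 3.5) in frame 2.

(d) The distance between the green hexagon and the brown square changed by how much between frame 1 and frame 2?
-3.7

Distance in frame 1: 4.9. Distance in frame 2: 1.2.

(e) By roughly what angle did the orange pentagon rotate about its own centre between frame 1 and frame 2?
24° clockwise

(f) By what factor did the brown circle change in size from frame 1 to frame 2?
1.6×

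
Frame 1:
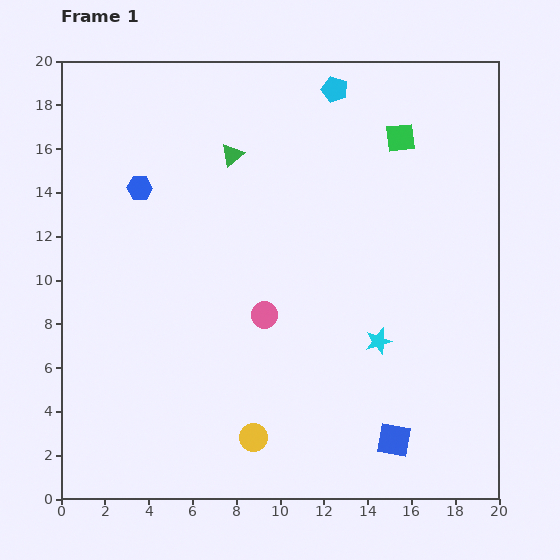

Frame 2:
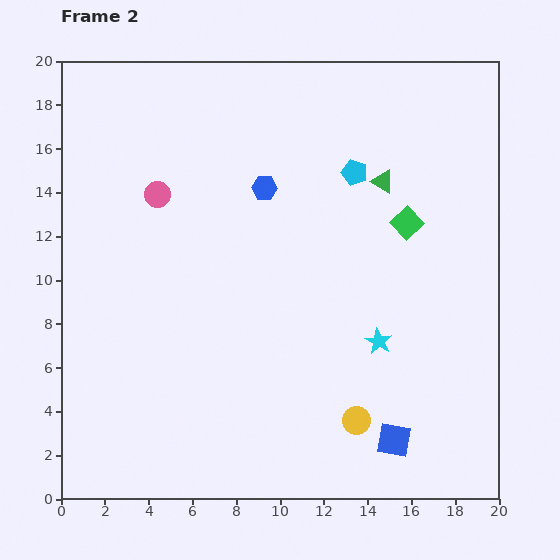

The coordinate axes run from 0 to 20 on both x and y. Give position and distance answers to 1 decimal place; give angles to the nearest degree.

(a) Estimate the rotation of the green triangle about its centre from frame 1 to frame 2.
51° counter-clockwise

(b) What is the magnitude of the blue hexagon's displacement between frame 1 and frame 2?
5.7

The blue hexagon moved from (3.6, 14.2) to (9.3, 14.2), a distance of √(5.7² + 0.0²) ≈ 5.7.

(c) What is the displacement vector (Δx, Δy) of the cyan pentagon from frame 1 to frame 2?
(0.9, -3.8)

The cyan pentagon was at (12.5, 18.7) in frame 1 and (13.4, 14.9) in frame 2.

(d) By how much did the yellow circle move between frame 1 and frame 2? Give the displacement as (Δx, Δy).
(4.7, 0.8)

The yellow circle was at (8.8, 2.8) in frame 1 and (13.5, 3.6) in frame 2.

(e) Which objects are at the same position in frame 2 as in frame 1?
the cyan star, the blue square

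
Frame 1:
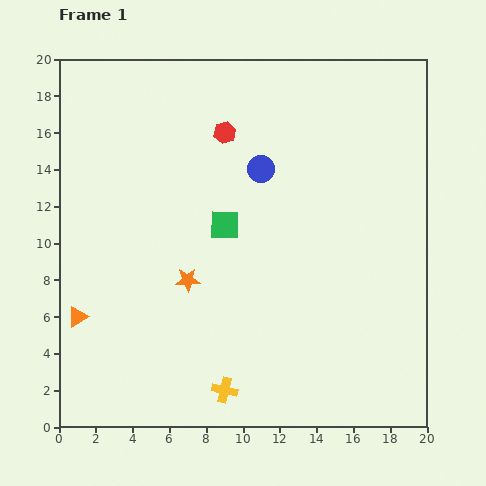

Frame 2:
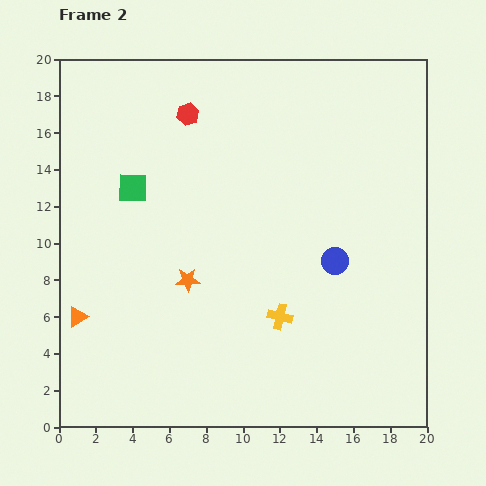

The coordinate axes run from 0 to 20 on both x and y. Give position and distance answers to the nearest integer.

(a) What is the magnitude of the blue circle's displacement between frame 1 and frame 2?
6

The blue circle moved from (11, 14) to (15, 9), a distance of √(4² + 5²) ≈ 6.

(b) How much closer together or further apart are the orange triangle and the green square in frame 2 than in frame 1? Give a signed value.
-1

Distance in frame 1: 9. Distance in frame 2: 8.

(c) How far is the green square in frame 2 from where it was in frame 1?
5

The green square moved from (9, 11) to (4, 13), a distance of √(5² + 2²) ≈ 5.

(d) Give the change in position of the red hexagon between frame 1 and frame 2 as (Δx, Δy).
(-2, 1)

The red hexagon was at (9, 16) in frame 1 and (7, 17) in frame 2.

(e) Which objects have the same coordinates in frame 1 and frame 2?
the orange triangle, the orange star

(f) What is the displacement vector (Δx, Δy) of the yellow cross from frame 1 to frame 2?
(3, 4)

The yellow cross was at (9, 2) in frame 1 and (12, 6) in frame 2.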